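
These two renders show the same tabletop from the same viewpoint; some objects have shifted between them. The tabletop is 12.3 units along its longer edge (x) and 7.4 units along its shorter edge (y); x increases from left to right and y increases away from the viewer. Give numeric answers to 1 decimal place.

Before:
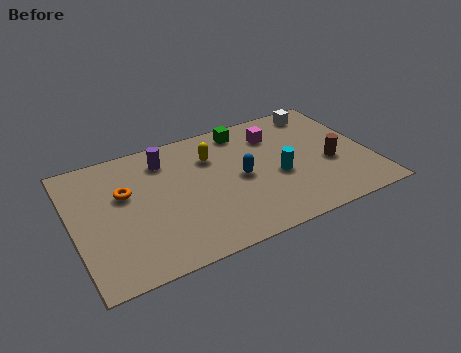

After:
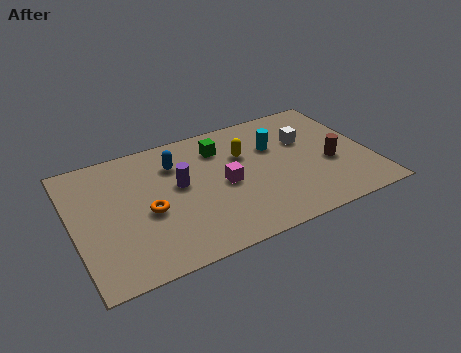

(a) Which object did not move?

the brown cylinder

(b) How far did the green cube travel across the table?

1.3

The green cube moved from about (7.4, 6.4) to (6.3, 5.7), a distance of √(1.1² + 0.7²) ≈ 1.3.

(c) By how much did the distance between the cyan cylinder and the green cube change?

-1.1

They were about 3.4 units apart before and 2.3 after — 1.1 units closer together.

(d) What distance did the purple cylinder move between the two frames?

1.7

The purple cylinder was near (4.0, 5.9) before and (4.4, 4.2) after, so it travelled √(0.4² + 1.7²) ≈ 1.7 units.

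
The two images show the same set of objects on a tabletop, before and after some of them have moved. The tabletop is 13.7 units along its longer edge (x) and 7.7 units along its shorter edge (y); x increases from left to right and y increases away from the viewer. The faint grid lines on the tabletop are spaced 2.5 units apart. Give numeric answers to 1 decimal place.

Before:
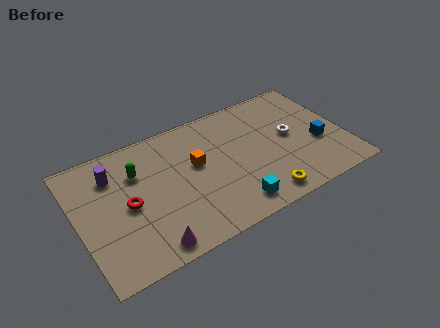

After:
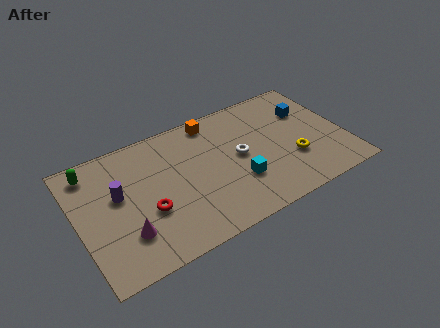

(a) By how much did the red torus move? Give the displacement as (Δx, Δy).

(0.9, -0.8)

The red torus started near (2.5, 3.7) and ended near (3.4, 2.9).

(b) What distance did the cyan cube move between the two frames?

1.4

The cyan cube moved from about (7.5, 1.2) to (8.0, 2.5), a distance of √(0.5² + 1.3²) ≈ 1.4.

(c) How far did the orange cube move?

2.6

From (6.1, 4.5) to (7.3, 6.8), the orange cube covered √(1.2² + 2.3²) ≈ 2.6 units.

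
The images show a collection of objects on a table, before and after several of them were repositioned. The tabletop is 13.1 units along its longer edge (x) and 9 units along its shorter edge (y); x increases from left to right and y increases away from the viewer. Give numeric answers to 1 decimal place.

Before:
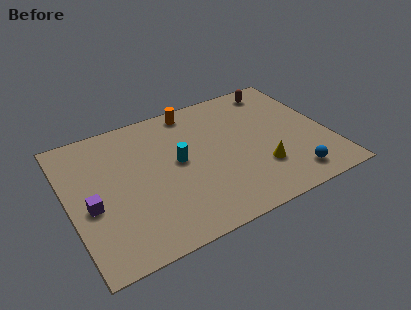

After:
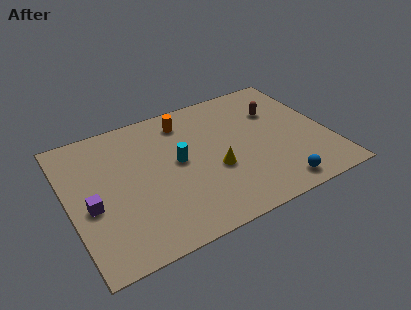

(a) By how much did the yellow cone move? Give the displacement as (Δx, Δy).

(-2.2, 0.9)

From the two frames, the yellow cone sits at roughly (9.4, 2.6) before and (7.2, 3.5) after.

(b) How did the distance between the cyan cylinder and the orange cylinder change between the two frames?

-0.7

They were about 3.4 units apart before and 2.7 after — 0.7 units closer together.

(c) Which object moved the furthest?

the yellow cone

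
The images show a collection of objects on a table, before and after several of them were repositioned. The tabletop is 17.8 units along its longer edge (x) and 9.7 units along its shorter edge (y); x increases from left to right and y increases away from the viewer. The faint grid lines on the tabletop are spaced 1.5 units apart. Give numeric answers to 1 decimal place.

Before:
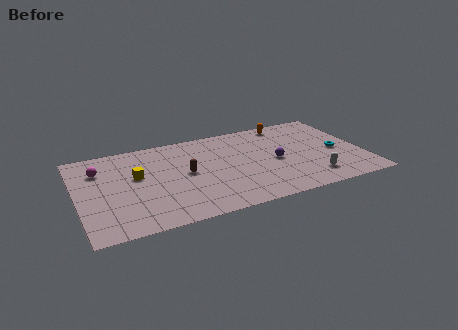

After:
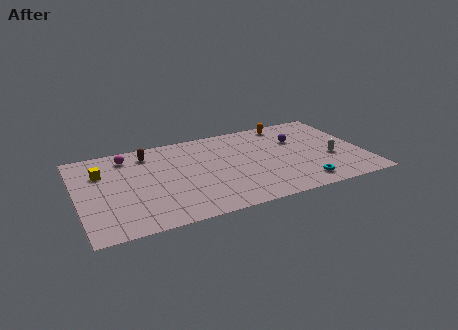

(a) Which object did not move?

the orange capsule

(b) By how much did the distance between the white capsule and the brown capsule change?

+3.7

The distance was about 8.2 in the first image and 11.9 in the second, so they moved 3.7 units further apart.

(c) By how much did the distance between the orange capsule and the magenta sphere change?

-1.9

Before: roughly 12.1 units apart; after: 10.2. That's 1.9 units closer together.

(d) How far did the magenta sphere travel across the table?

2.1

The magenta sphere was near (1.5, 7.1) before and (3.3, 8.1) after, so it travelled √(1.8² + 1.0²) ≈ 2.1 units.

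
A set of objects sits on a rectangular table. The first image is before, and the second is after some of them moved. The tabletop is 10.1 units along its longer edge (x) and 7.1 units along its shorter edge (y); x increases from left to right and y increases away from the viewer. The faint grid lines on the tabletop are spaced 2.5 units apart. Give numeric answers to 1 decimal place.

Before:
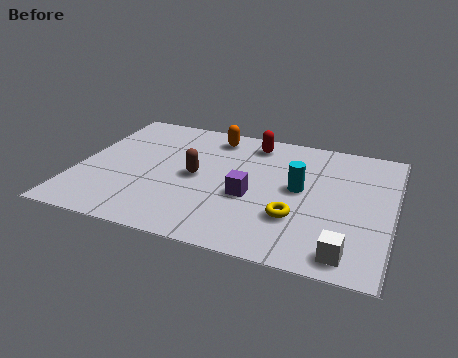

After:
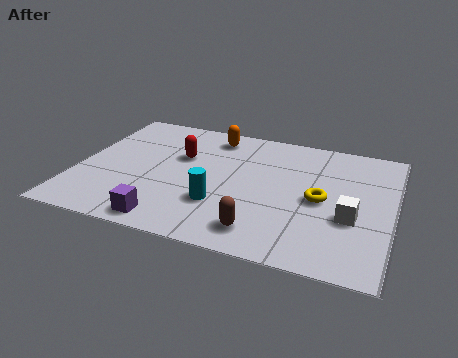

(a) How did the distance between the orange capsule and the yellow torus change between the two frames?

-0.3

They were about 4.8 units apart before and 4.5 after — 0.3 units closer together.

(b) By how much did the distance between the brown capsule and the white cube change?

-2.5

They were about 5.6 units apart before and 3.1 after — 2.5 units closer together.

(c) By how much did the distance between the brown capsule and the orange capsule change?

+2.7

Before: roughly 2.5 units apart; after: 5.2. That's 2.7 units further apart.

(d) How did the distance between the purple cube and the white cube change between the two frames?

+2.1

Before: roughly 3.8 units apart; after: 5.9. That's 2.1 units further apart.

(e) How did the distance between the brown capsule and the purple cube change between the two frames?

+1.0

The distance was about 1.9 in the first image and 2.9 in the second, so they moved 1.0 units further apart.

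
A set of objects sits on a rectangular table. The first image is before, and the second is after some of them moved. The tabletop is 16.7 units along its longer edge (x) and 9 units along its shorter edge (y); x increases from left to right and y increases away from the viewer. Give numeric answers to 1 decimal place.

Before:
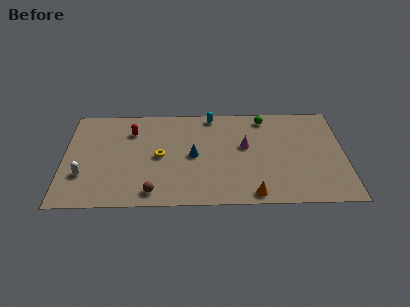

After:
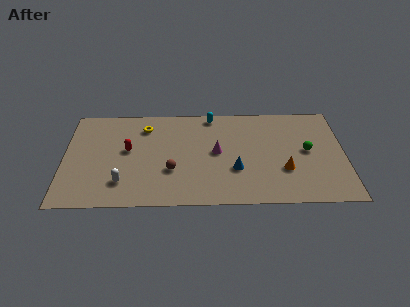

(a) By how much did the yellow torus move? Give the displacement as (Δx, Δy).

(-0.9, 2.7)

The yellow torus was at about (5.7, 4.4) and moved to about (4.8, 7.1).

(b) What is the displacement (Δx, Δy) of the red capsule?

(-0.2, -1.7)

The red capsule started near (4.0, 6.7) and ended near (3.8, 5.0).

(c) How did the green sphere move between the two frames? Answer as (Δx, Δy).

(2.5, -3.1)

The green sphere started near (12.0, 7.8) and ended near (14.5, 4.7).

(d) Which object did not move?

the cyan capsule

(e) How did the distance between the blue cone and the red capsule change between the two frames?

+2.3

Before: roughly 4.4 units apart; after: 6.7. That's 2.3 units further apart.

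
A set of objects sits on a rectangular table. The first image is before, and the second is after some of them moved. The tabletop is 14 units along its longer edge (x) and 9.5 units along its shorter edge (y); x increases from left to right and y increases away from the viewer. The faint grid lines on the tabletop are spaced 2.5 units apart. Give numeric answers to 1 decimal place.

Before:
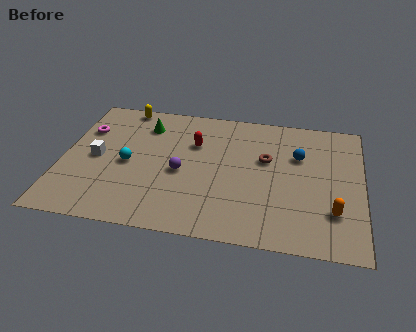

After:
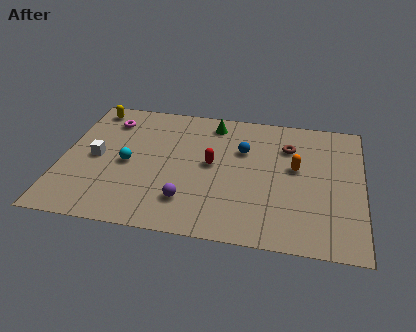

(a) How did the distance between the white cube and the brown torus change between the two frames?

+1.2

They were about 8.0 units apart before and 9.2 after — 1.2 units further apart.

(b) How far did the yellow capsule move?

1.6

The yellow capsule was near (2.6, 8.7) before and (1.1, 8.3) after, so it travelled √(1.5² + 0.4²) ≈ 1.6 units.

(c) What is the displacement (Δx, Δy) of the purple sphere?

(0.4, -2.0)

The purple sphere started near (5.6, 4.2) and ended near (6.0, 2.2).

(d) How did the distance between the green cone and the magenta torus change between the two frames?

+2.0

The distance was about 2.9 in the first image and 4.9 in the second, so they moved 2.0 units further apart.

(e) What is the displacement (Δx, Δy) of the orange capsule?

(-1.8, 2.8)

From the two frames, the orange capsule sits at roughly (12.7, 2.6) before and (10.9, 5.4) after.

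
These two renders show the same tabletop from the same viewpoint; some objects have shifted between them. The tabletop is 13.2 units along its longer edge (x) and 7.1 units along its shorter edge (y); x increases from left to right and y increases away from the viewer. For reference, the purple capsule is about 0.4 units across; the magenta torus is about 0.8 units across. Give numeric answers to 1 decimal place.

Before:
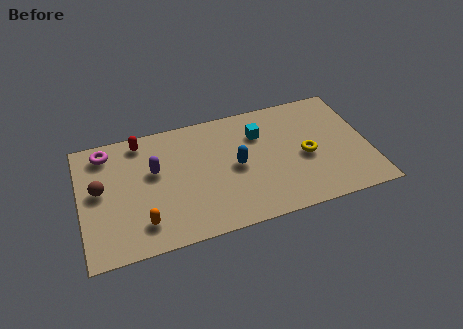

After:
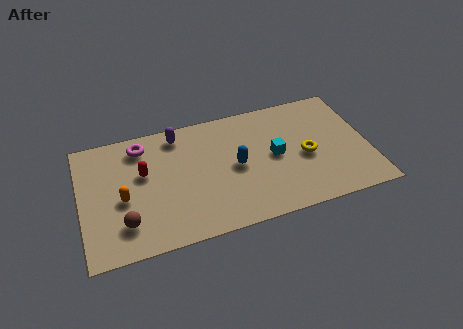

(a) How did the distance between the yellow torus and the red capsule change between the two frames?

-0.5

Before: roughly 8.0 units apart; after: 7.5. That's 0.5 units closer together.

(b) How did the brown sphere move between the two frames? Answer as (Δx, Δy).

(1.0, -2.2)

From the two frames, the brown sphere sits at roughly (0.9, 3.9) before and (1.9, 1.7) after.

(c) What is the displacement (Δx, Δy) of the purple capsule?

(1.2, 1.8)

The purple capsule was at about (3.4, 4.3) and moved to about (4.6, 6.1).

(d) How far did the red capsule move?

1.9

The red capsule moved from about (2.9, 6.2) to (2.9, 4.3), a distance of √(0.0² + 1.9²) ≈ 1.9.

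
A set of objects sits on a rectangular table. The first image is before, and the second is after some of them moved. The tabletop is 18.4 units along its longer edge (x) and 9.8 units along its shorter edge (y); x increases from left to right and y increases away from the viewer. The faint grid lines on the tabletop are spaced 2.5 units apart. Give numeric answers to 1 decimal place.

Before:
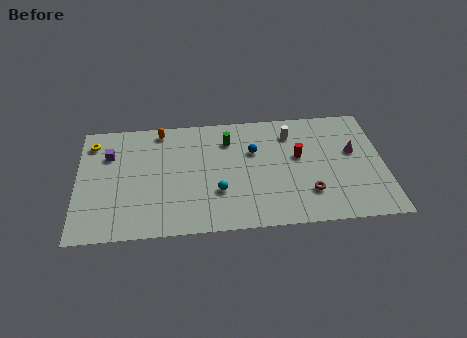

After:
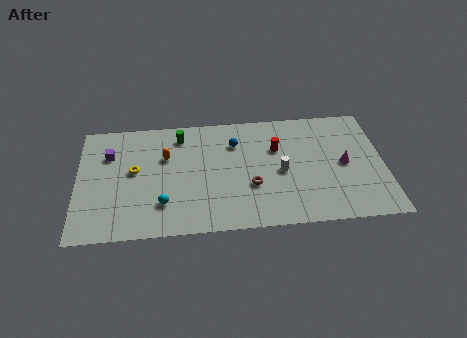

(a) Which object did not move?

the purple cube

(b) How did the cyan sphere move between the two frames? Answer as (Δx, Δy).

(-3.3, -0.7)

From the two frames, the cyan sphere sits at roughly (8.4, 3.2) before and (5.1, 2.5) after.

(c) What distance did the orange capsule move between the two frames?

2.3

From (5.0, 8.7) to (5.3, 6.4), the orange capsule covered √(0.3² + 2.3²) ≈ 2.3 units.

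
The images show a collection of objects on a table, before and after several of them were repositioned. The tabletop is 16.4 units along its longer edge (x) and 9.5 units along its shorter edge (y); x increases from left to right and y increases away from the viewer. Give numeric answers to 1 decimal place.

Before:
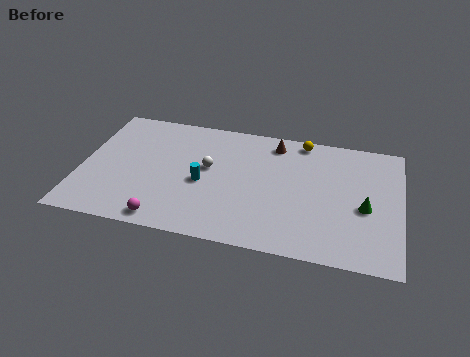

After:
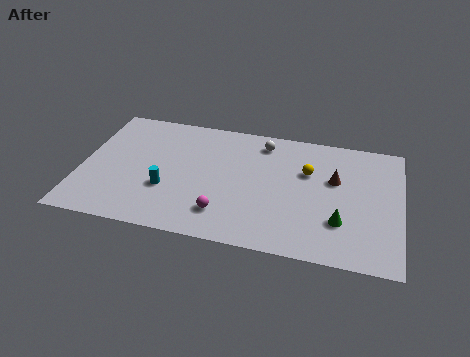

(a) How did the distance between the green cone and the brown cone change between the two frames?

-3.1

They were about 6.2 units apart before and 3.1 after — 3.1 units closer together.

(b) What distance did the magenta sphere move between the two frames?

3.1

From (4.6, 1.0) to (7.5, 2.1), the magenta sphere covered √(2.9² + 1.1²) ≈ 3.1 units.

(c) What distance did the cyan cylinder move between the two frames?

2.0

The cyan cylinder moved from about (6.3, 4.2) to (4.5, 3.3), a distance of √(1.8² + 0.9²) ≈ 2.0.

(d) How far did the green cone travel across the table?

1.8

The green cone moved from about (14.6, 4.1) to (13.4, 2.8), a distance of √(1.2² + 1.3²) ≈ 1.8.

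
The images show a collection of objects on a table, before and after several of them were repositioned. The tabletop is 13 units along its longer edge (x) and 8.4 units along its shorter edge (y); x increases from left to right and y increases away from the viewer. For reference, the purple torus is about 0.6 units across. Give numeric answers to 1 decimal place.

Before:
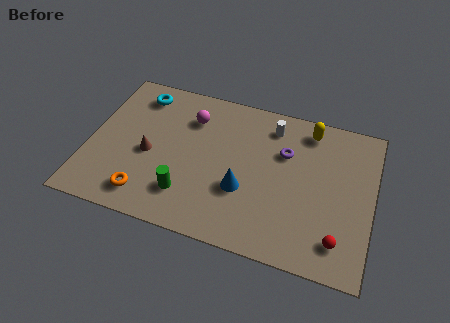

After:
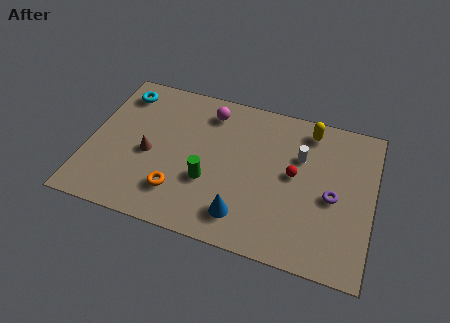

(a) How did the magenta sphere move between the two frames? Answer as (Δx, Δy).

(0.8, 0.6)

From the two frames, the magenta sphere sits at roughly (4.5, 6.3) before and (5.3, 6.9) after.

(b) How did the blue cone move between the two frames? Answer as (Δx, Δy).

(0.1, -1.4)

The blue cone was at about (7.2, 3.0) and moved to about (7.3, 1.6).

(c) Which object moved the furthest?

the red sphere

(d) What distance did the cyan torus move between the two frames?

0.8

The cyan torus was near (2.0, 7.0) before and (1.2, 6.9) after, so it travelled √(0.8² + 0.1²) ≈ 0.8 units.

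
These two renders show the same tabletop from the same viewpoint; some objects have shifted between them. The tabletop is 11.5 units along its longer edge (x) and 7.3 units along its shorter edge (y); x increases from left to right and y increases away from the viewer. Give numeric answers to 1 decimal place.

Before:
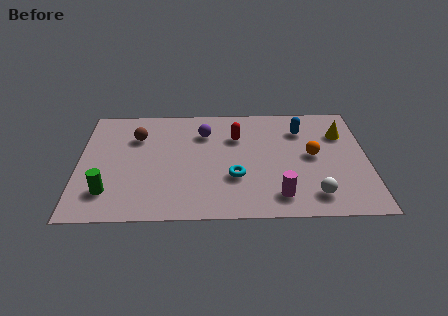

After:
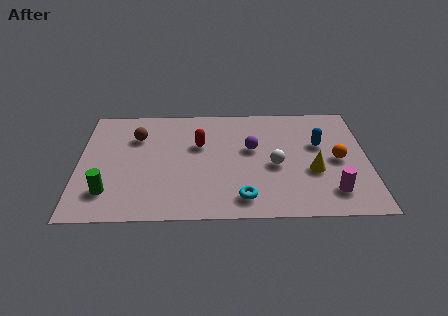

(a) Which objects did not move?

the brown sphere and the green cylinder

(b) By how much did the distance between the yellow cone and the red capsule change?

+0.6

They were about 4.2 units apart before and 4.8 after — 0.6 units further apart.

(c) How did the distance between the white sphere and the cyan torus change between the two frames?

-0.9

They were about 3.3 units apart before and 2.4 after — 0.9 units closer together.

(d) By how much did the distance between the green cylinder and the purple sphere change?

+1.0

The distance was about 5.3 in the first image and 6.3 in the second, so they moved 1.0 units further apart.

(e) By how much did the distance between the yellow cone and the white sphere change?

-2.5

Before: roughly 4.1 units apart; after: 1.6. That's 2.5 units closer together.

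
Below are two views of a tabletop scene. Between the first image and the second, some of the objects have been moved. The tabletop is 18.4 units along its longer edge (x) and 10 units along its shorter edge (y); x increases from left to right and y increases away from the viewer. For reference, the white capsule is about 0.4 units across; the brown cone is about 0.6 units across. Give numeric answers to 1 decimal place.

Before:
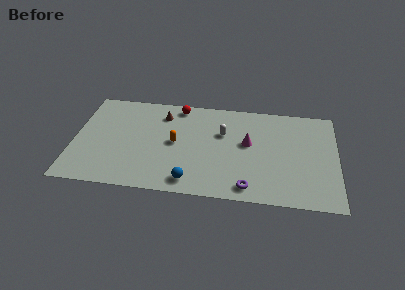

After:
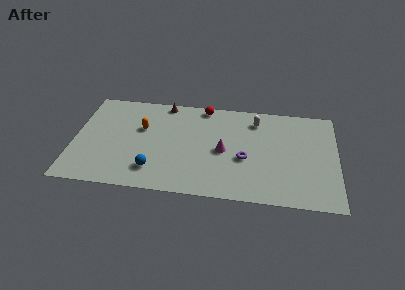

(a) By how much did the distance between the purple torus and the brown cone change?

-1.4

They were about 9.1 units apart before and 7.7 after — 1.4 units closer together.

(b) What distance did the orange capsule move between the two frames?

2.7

The orange capsule moved from about (7.1, 5.1) to (4.7, 6.3), a distance of √(2.4² + 1.2²) ≈ 2.7.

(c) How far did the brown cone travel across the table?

1.2

The brown cone moved from about (6.1, 7.9) to (6.2, 9.1), a distance of √(0.1² + 1.2²) ≈ 1.2.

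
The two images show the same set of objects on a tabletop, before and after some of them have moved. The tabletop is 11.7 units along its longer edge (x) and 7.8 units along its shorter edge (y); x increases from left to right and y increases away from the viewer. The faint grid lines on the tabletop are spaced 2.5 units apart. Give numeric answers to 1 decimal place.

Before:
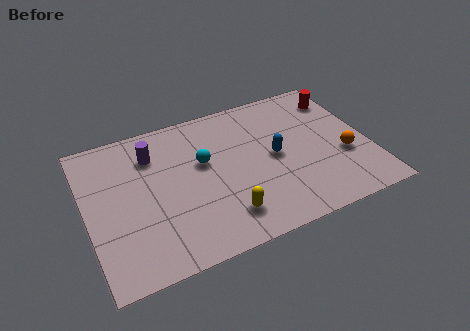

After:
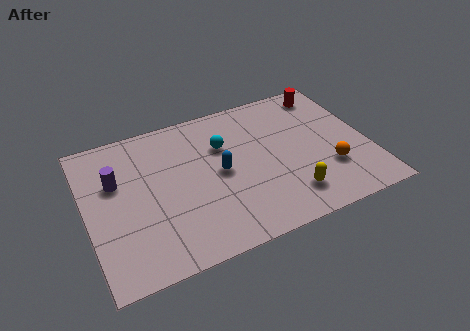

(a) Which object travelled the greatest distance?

the yellow capsule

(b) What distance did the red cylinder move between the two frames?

0.7

From (10.9, 6.2) to (10.4, 6.7), the red cylinder covered √(0.5² + 0.5²) ≈ 0.7 units.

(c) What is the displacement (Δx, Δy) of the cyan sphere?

(0.9, 0.6)

The cyan sphere started near (4.9, 4.7) and ended near (5.8, 5.3).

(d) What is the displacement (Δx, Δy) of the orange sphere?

(-0.7, -0.5)

From the two frames, the orange sphere sits at roughly (10.6, 2.9) before and (9.9, 2.4) after.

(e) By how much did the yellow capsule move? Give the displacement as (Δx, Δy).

(2.7, 0.0)

From the two frames, the yellow capsule sits at roughly (5.4, 1.6) before and (8.1, 1.6) after.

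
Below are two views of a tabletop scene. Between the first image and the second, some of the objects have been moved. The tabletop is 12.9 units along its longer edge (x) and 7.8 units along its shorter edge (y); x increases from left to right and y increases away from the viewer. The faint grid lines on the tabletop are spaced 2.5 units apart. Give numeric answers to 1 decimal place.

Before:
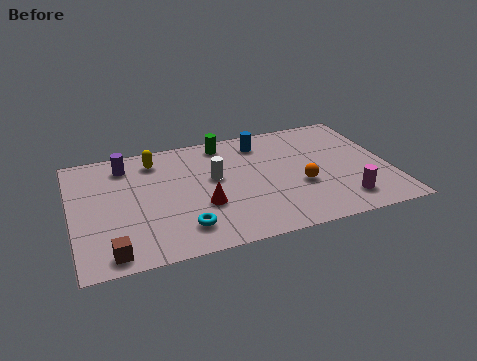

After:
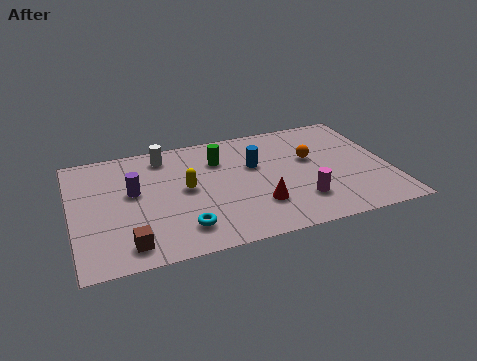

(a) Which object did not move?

the cyan torus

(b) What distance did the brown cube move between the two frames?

0.8

From (1.4, 0.9) to (2.1, 1.2), the brown cube covered √(0.7² + 0.3²) ≈ 0.8 units.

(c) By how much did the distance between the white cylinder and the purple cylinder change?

-1.5

The distance was about 4.0 in the first image and 2.5 in the second, so they moved 1.5 units closer together.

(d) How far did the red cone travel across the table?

2.3

The red cone was near (5.2, 2.8) before and (7.4, 2.2) after, so it travelled √(2.2² + 0.6²) ≈ 2.3 units.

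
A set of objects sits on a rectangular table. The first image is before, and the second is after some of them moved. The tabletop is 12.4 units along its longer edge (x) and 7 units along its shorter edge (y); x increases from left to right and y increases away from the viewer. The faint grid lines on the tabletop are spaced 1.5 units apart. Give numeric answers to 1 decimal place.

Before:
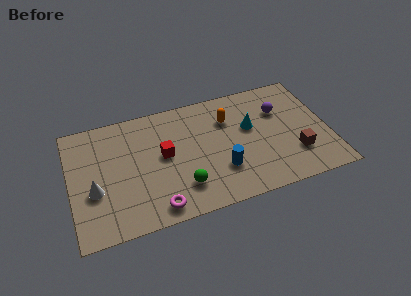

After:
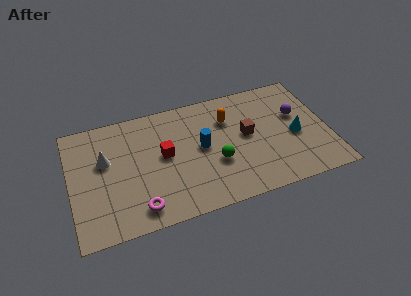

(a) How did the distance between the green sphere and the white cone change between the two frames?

+1.3

Before: roughly 4.2 units apart; after: 5.5. That's 1.3 units further apart.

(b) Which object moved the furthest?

the brown cube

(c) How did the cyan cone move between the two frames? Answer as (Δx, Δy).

(2.1, -1.1)

From the two frames, the cyan cone sits at roughly (8.7, 4.2) before and (10.8, 3.1) after.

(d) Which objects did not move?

the red cube and the orange capsule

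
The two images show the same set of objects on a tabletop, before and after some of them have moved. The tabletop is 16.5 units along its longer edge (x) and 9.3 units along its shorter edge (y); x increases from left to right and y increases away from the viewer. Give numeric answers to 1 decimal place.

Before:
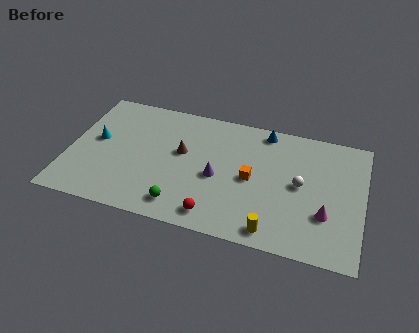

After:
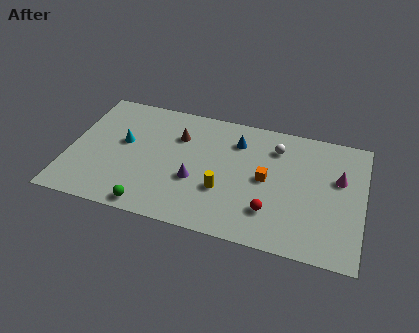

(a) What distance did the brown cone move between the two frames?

1.2

The brown cone moved from about (6.3, 5.4) to (6.0, 6.6), a distance of √(0.3² + 1.2²) ≈ 1.2.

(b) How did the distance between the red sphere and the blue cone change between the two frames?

-2.2

They were about 7.4 units apart before and 5.2 after — 2.2 units closer together.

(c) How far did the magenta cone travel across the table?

2.9

From (14.5, 3.0) to (15.1, 5.8), the magenta cone covered √(0.6² + 2.8²) ≈ 2.9 units.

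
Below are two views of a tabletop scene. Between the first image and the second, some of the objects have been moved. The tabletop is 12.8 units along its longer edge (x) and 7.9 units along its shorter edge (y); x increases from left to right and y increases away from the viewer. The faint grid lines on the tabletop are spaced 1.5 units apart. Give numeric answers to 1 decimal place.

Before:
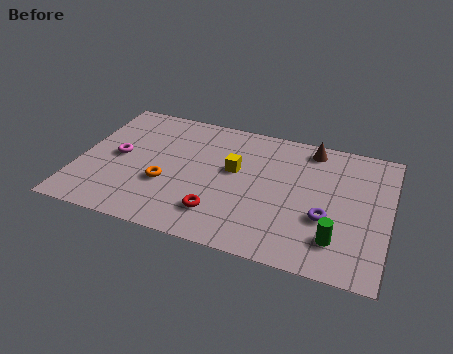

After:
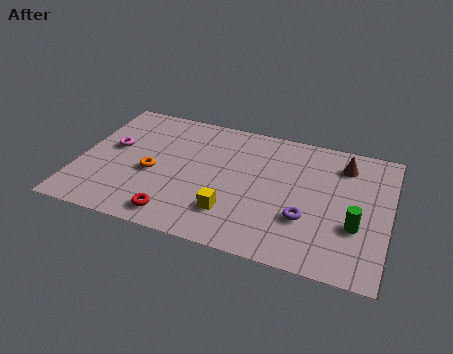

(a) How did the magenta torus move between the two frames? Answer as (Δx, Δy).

(-0.3, 0.5)

The magenta torus was at about (1.6, 4.0) and moved to about (1.3, 4.5).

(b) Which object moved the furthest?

the yellow cube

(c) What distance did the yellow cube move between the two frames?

2.6

The yellow cube was near (6.4, 4.6) before and (6.5, 2.0) after, so it travelled √(0.1² + 2.6²) ≈ 2.6 units.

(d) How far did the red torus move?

1.8

The red torus moved from about (6.0, 1.8) to (4.3, 1.1), a distance of √(1.7² + 0.7²) ≈ 1.8.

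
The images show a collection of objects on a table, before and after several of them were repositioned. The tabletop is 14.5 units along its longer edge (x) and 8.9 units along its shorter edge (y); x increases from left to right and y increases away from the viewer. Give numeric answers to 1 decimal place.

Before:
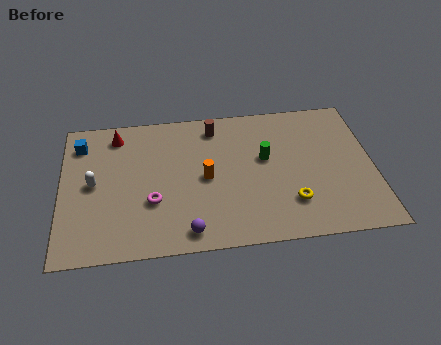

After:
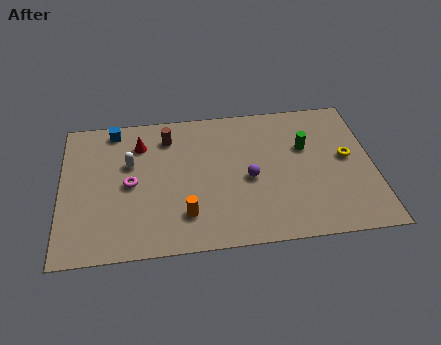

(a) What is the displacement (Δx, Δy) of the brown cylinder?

(-2.2, -0.4)

The brown cylinder started near (7.2, 7.5) and ended near (5.0, 7.1).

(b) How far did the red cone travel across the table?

1.3

From (2.6, 7.5) to (3.7, 6.8), the red cone covered √(1.1² + 0.7²) ≈ 1.3 units.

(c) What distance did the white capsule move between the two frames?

2.0

The white capsule was near (1.5, 4.5) before and (3.2, 5.6) after, so it travelled √(1.7² + 1.1²) ≈ 2.0 units.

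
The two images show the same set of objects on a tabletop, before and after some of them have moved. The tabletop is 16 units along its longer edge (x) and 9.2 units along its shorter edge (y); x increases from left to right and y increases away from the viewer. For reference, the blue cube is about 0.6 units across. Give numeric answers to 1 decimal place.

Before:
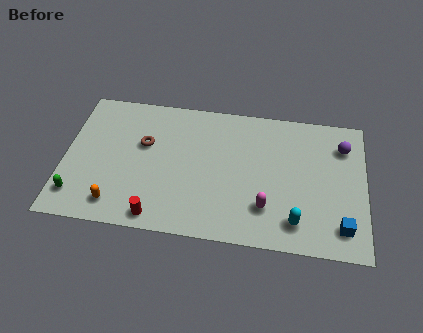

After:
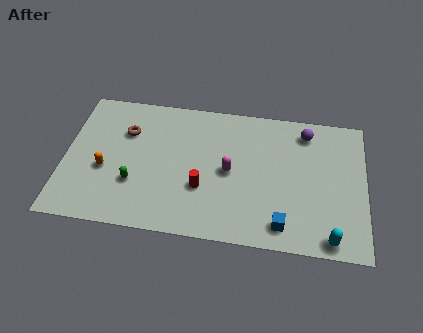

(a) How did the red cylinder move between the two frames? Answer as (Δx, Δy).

(2.3, 2.2)

The red cylinder was at about (5.1, 1.0) and moved to about (7.4, 3.2).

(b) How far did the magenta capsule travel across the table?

2.9

The magenta capsule was near (10.8, 2.4) before and (8.8, 4.5) after, so it travelled √(2.0² + 2.1²) ≈ 2.9 units.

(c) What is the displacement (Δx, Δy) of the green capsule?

(3.0, 1.2)

The green capsule started near (0.8, 1.8) and ended near (3.8, 3.0).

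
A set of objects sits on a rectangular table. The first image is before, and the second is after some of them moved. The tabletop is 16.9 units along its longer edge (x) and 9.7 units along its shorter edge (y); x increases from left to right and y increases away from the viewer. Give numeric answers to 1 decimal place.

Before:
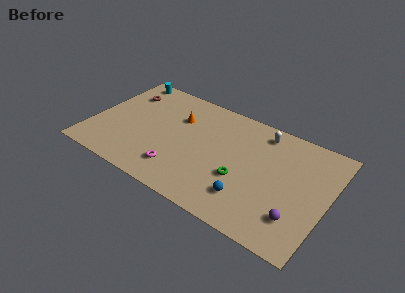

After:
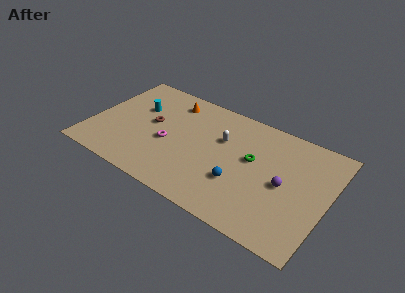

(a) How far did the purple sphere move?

2.5

The purple sphere was near (15.1, 2.4) before and (13.9, 4.6) after, so it travelled √(1.2² + 2.2²) ≈ 2.5 units.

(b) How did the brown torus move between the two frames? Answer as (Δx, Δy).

(2.4, -2.0)

From the two frames, the brown torus sits at roughly (1.8, 7.3) before and (4.2, 5.3) after.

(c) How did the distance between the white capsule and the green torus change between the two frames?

-2.4

Before: roughly 4.8 units apart; after: 2.4. That's 2.4 units closer together.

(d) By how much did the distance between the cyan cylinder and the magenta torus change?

-5.0

They were about 8.4 units apart before and 3.4 after — 5.0 units closer together.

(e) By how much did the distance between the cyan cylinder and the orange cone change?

-2.0

They were about 4.8 units apart before and 2.8 after — 2.0 units closer together.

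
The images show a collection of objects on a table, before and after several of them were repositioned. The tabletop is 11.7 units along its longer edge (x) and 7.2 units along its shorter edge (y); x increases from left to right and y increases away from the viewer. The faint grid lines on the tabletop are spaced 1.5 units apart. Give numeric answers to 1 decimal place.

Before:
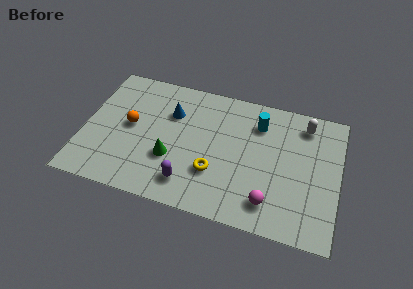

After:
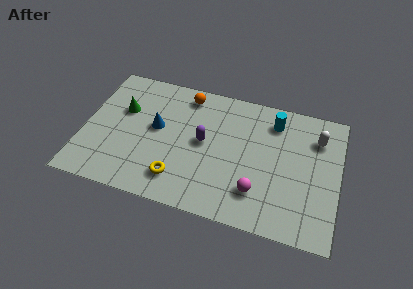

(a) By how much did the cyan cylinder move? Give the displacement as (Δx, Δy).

(0.7, 0.3)

The cyan cylinder started near (7.9, 5.5) and ended near (8.6, 5.8).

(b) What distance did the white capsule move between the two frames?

0.8

The white capsule moved from about (10.0, 6.0) to (10.6, 5.4), a distance of √(0.6² + 0.6²) ≈ 0.8.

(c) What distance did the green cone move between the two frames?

3.2

The green cone moved from about (4.1, 2.5) to (1.7, 4.6), a distance of √(2.4² + 2.1²) ≈ 3.2.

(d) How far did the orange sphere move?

3.4

The orange sphere was near (2.1, 3.8) before and (4.5, 6.2) after, so it travelled √(2.4² + 2.4²) ≈ 3.4 units.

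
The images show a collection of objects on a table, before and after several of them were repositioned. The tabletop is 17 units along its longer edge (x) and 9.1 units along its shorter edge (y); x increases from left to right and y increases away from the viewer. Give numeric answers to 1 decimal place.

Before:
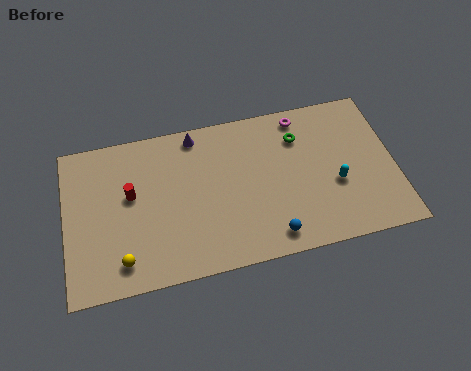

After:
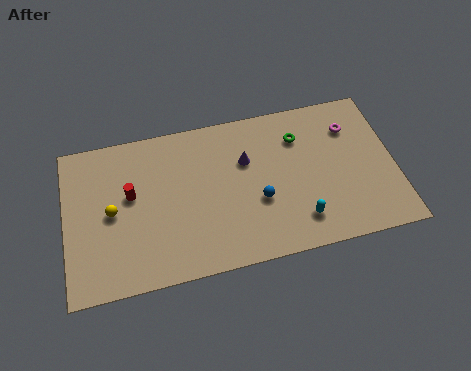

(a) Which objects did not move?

the green torus and the red cylinder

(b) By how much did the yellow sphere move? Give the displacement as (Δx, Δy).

(-0.4, 2.9)

The yellow sphere started near (2.8, 1.6) and ended near (2.4, 4.5).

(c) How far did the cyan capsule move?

2.6

The cyan capsule was near (13.9, 3.6) before and (11.9, 1.9) after, so it travelled √(2.0² + 1.7²) ≈ 2.6 units.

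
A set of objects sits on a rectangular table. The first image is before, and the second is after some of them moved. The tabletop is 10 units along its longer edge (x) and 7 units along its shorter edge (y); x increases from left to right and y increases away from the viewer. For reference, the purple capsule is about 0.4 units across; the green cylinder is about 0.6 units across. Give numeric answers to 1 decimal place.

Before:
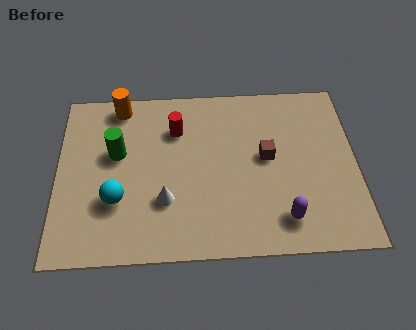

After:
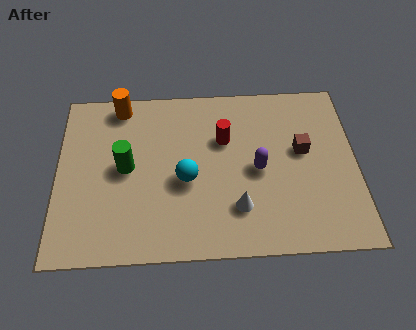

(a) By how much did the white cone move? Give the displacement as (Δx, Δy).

(2.4, -0.4)

The white cone was at about (3.6, 2.2) and moved to about (6.0, 1.8).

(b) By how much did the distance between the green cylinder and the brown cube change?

+0.9

Before: roughly 5.0 units apart; after: 5.9. That's 0.9 units further apart.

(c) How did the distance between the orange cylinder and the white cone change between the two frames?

+1.6

They were about 4.3 units apart before and 5.9 after — 1.6 units further apart.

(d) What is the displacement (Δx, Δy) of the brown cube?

(1.2, 0.2)

The brown cube started near (7.0, 3.8) and ended near (8.2, 4.0).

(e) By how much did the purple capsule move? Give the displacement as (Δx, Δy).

(-0.8, 2.0)

From the two frames, the purple capsule sits at roughly (7.5, 1.3) before and (6.7, 3.3) after.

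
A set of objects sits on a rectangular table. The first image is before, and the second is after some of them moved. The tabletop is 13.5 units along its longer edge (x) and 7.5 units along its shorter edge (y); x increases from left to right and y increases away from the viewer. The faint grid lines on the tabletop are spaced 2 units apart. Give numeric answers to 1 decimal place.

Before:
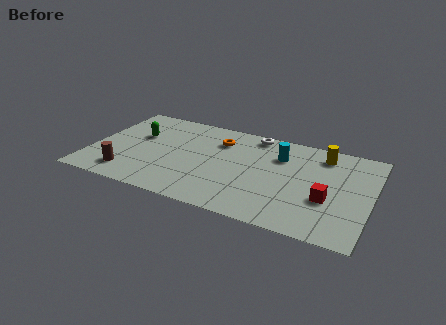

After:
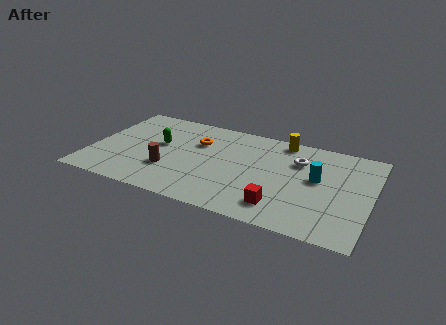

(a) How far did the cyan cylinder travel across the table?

2.2

The cyan cylinder moved from about (9.0, 5.4) to (10.9, 4.2), a distance of √(1.9² + 1.2²) ≈ 2.2.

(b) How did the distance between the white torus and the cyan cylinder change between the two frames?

-0.4

They were about 1.9 units apart before and 1.5 after — 0.4 units closer together.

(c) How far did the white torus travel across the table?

2.7

From (7.6, 6.7) to (9.9, 5.3), the white torus covered √(2.3² + 1.4²) ≈ 2.7 units.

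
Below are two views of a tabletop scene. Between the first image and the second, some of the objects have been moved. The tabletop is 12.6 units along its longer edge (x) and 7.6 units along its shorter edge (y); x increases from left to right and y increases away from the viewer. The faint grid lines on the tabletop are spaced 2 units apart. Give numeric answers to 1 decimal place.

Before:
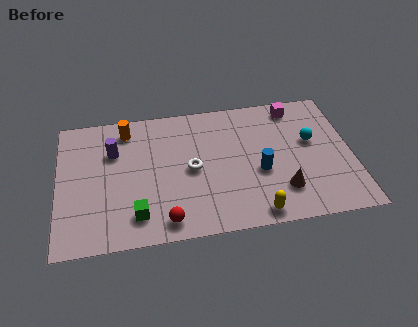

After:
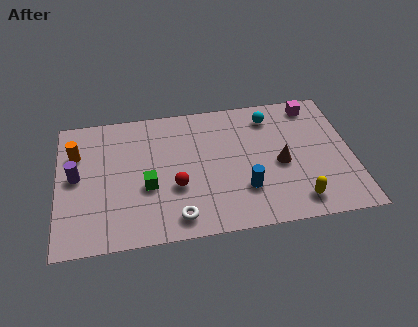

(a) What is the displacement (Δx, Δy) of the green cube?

(0.5, 1.5)

The green cube started near (3.3, 1.5) and ended near (3.8, 3.0).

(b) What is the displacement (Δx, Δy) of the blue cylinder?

(-0.7, -0.9)

From the two frames, the blue cylinder sits at roughly (8.6, 3.1) before and (7.9, 2.2) after.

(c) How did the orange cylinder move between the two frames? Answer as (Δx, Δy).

(-2.2, -1.1)

The orange cylinder started near (3.0, 6.4) and ended near (0.8, 5.3).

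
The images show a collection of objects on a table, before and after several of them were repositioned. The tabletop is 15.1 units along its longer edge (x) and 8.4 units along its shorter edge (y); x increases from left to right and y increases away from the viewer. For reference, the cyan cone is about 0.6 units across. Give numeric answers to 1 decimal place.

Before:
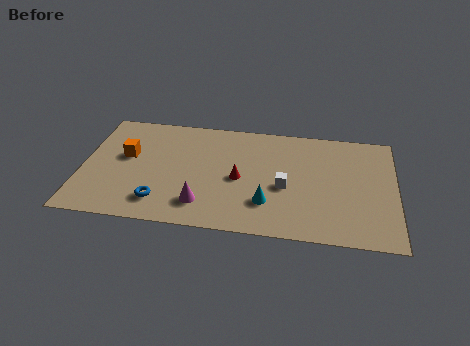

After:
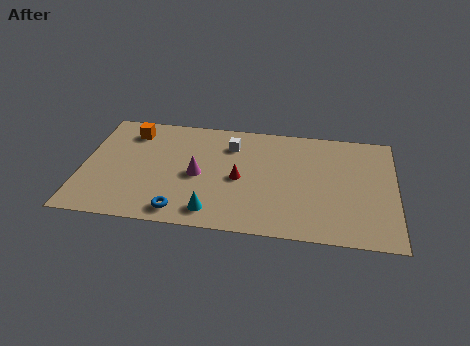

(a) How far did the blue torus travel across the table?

1.2

From (3.9, 1.7) to (4.9, 1.1), the blue torus covered √(1.0² + 0.6²) ≈ 1.2 units.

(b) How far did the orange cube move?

1.9

From (2.1, 4.9) to (2.2, 6.8), the orange cube covered √(0.1² + 1.9²) ≈ 1.9 units.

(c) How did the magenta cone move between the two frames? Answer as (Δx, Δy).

(-0.3, 2.1)

From the two frames, the magenta cone sits at roughly (5.9, 1.8) before and (5.6, 3.9) after.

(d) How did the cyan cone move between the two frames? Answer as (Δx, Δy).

(-2.6, -1.0)

The cyan cone started near (9.0, 2.3) and ended near (6.4, 1.3).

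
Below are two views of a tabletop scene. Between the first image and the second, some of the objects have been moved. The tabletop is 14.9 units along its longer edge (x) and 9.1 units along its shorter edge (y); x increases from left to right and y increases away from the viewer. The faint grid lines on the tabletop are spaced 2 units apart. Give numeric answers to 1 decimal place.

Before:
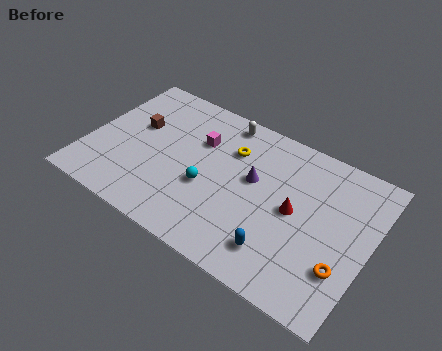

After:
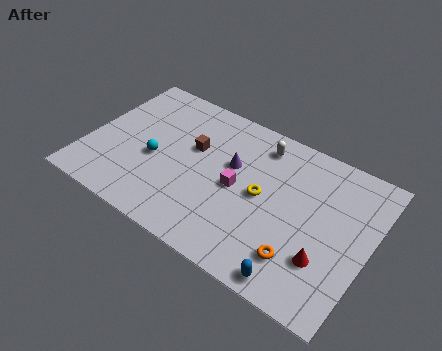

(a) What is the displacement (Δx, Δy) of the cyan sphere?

(-2.9, 0.3)

The cyan sphere started near (6.5, 3.6) and ended near (3.6, 3.9).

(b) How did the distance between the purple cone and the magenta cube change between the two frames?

-1.9

Before: roughly 3.2 units apart; after: 1.3. That's 1.9 units closer together.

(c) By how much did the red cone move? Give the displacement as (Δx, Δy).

(1.9, -1.9)

From the two frames, the red cone sits at roughly (11.0, 4.6) before and (12.9, 2.7) after.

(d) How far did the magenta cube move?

3.0

From (5.6, 6.2) to (8.0, 4.4), the magenta cube covered √(2.4² + 1.8²) ≈ 3.0 units.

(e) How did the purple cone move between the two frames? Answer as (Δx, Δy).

(-1.2, 0.3)

From the two frames, the purple cone sits at roughly (8.7, 5.3) before and (7.5, 5.6) after.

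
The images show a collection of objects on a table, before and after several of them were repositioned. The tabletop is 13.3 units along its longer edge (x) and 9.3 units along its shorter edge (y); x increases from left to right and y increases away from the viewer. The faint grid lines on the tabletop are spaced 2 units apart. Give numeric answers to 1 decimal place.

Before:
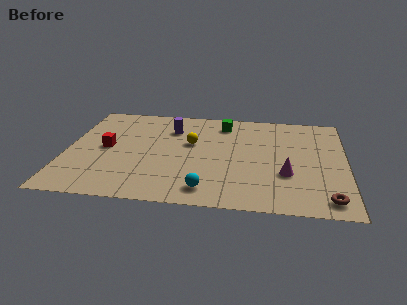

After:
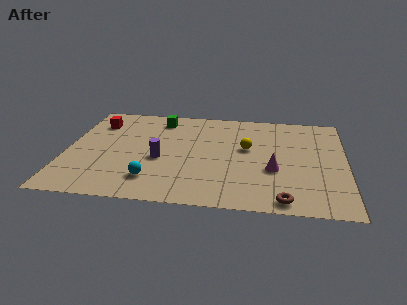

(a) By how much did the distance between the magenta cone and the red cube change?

+0.6

The distance was about 8.7 in the first image and 9.3 in the second, so they moved 0.6 units further apart.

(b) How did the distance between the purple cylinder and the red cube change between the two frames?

+0.8

They were about 3.7 units apart before and 4.5 after — 0.8 units further apart.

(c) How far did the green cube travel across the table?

3.1

The green cube was near (7.4, 7.7) before and (4.3, 7.8) after, so it travelled √(3.1² + 0.1²) ≈ 3.1 units.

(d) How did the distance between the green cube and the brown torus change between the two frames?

+1.0

Before: roughly 8.2 units apart; after: 9.2. That's 1.0 units further apart.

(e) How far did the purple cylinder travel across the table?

3.0

From (4.9, 6.9) to (4.5, 3.9), the purple cylinder covered √(0.4² + 3.0²) ≈ 3.0 units.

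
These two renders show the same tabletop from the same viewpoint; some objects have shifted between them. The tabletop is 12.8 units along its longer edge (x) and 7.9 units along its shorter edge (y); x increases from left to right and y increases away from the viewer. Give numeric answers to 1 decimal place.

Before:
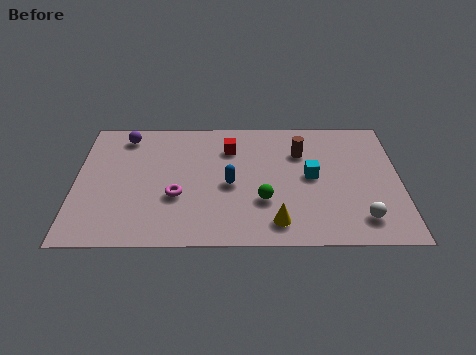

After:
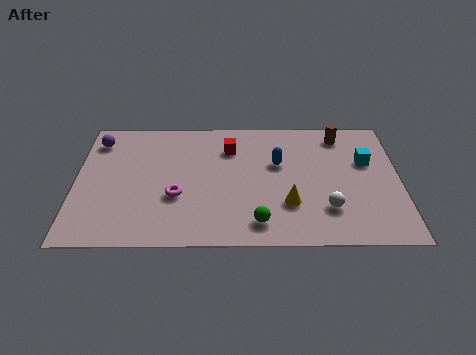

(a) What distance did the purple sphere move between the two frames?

1.1

The purple sphere moved from about (1.9, 6.7) to (0.8, 6.4), a distance of √(1.1² + 0.3²) ≈ 1.1.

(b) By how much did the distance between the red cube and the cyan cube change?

+1.8

Before: roughly 3.7 units apart; after: 5.5. That's 1.8 units further apart.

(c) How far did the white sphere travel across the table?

1.4

From (11.2, 1.5) to (9.9, 2.1), the white sphere covered √(1.3² + 0.6²) ≈ 1.4 units.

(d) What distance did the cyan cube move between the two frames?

2.4

The cyan cube moved from about (9.3, 4.1) to (11.5, 5.0), a distance of √(2.2² + 0.9²) ≈ 2.4.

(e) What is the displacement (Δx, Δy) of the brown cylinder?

(1.6, 1.1)

From the two frames, the brown cylinder sits at roughly (8.9, 5.6) before and (10.5, 6.7) after.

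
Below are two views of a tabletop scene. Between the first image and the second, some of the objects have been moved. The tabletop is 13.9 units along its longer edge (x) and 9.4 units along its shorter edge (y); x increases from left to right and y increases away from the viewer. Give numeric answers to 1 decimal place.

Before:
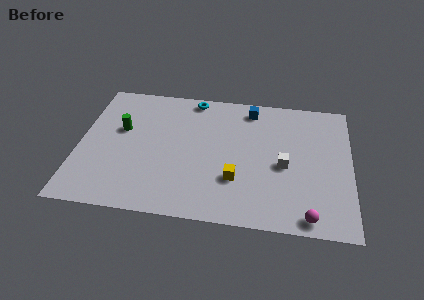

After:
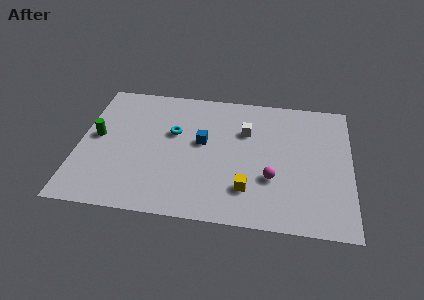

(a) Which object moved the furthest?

the blue cube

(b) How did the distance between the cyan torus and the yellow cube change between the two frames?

-0.9

Before: roughly 6.1 units apart; after: 5.2. That's 0.9 units closer together.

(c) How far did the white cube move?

3.0

The white cube moved from about (10.5, 4.2) to (8.5, 6.4), a distance of √(2.0² + 2.2²) ≈ 3.0.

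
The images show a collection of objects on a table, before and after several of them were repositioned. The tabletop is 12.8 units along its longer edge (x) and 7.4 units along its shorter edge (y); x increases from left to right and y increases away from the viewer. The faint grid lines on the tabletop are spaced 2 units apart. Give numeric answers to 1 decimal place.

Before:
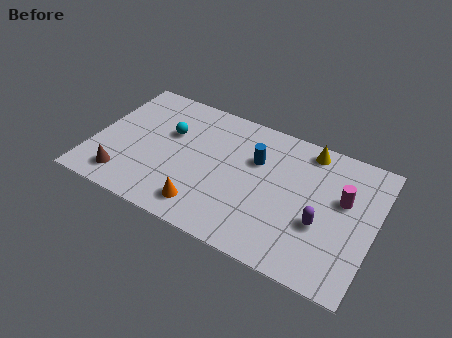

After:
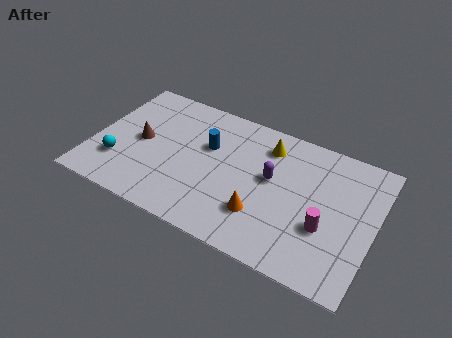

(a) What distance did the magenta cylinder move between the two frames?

1.9

The magenta cylinder moved from about (11.3, 4.5) to (10.7, 2.7), a distance of √(0.6² + 1.8²) ≈ 1.9.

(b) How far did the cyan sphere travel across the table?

3.3

The cyan sphere was near (3.3, 4.7) before and (1.3, 2.1) after, so it travelled √(2.0² + 2.6²) ≈ 3.3 units.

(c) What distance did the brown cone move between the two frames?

2.4

The brown cone was near (1.7, 1.3) before and (2.1, 3.7) after, so it travelled √(0.4² + 2.4²) ≈ 2.4 units.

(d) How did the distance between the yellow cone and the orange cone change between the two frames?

-2.8

They were about 6.6 units apart before and 3.8 after — 2.8 units closer together.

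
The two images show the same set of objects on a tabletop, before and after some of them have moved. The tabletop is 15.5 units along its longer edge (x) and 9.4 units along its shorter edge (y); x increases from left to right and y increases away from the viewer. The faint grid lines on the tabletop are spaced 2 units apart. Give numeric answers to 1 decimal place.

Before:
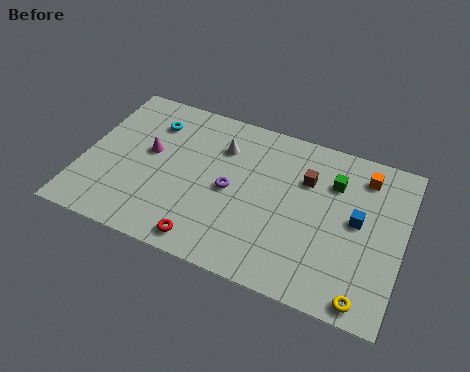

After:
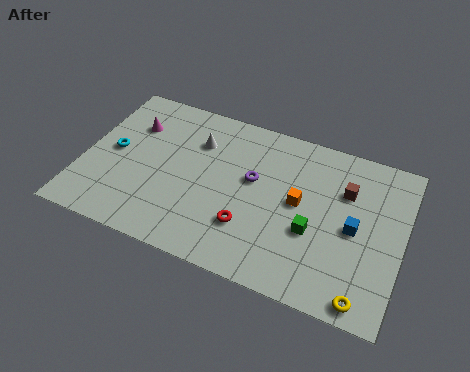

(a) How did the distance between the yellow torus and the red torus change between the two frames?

-1.6

They were about 7.6 units apart before and 6.0 after — 1.6 units closer together.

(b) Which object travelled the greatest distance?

the orange cube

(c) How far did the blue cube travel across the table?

0.5

The blue cube was near (13.3, 5.0) before and (13.2, 4.5) after, so it travelled √(0.1² + 0.5²) ≈ 0.5 units.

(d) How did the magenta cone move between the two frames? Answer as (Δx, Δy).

(-1.0, 1.4)

The magenta cone started near (3.1, 5.3) and ended near (2.1, 6.7).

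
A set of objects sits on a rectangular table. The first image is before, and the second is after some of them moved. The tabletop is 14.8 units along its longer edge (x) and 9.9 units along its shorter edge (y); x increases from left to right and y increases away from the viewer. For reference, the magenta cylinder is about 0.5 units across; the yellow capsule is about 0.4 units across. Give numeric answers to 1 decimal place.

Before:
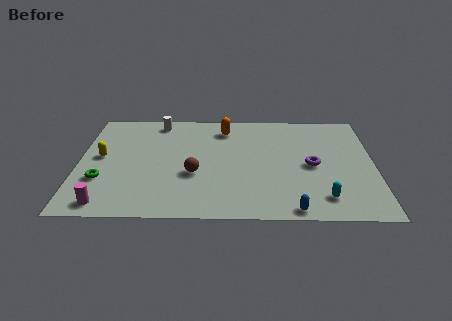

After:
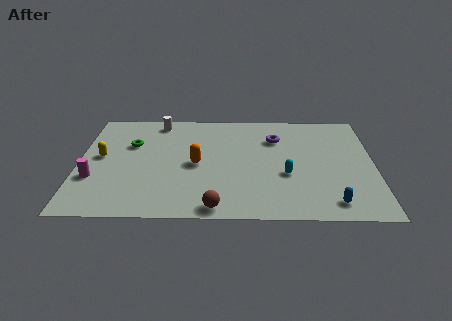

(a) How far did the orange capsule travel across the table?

3.7

The orange capsule moved from about (7.3, 8.1) to (5.9, 4.7), a distance of √(1.4² + 3.4²) ≈ 3.7.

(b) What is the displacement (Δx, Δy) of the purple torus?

(-1.8, 2.5)

The purple torus was at about (11.7, 4.7) and moved to about (9.9, 7.2).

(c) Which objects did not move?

the white cylinder and the yellow capsule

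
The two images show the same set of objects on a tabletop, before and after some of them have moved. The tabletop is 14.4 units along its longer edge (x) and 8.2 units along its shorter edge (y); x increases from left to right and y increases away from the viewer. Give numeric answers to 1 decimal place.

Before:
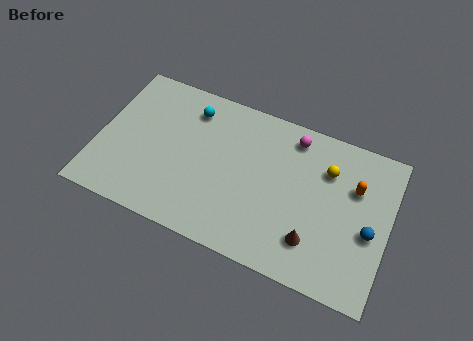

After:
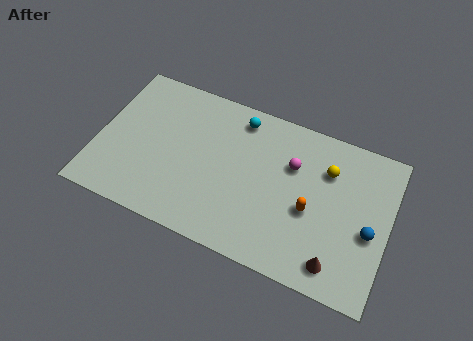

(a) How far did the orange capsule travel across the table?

2.8

The orange capsule moved from about (12.6, 5.5) to (10.6, 3.5), a distance of √(2.0² + 2.0²) ≈ 2.8.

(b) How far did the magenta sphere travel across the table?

1.5

The magenta sphere moved from about (9.4, 7.0) to (9.5, 5.5), a distance of √(0.1² + 1.5²) ≈ 1.5.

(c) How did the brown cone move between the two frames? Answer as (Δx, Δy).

(1.2, -0.7)

From the two frames, the brown cone sits at roughly (10.9, 2.0) before and (12.1, 1.3) after.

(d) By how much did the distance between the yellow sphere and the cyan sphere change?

-2.3

They were about 6.9 units apart before and 4.6 after — 2.3 units closer together.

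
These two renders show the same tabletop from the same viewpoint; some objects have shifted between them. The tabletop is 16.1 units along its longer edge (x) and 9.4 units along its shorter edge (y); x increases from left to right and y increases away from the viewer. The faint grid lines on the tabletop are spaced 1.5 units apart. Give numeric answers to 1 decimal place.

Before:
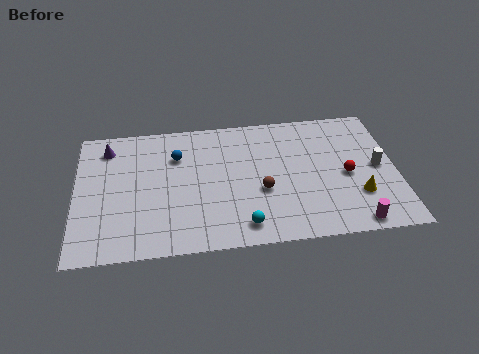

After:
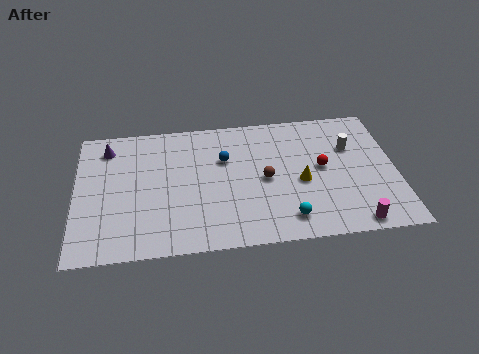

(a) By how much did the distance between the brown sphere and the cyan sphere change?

+0.6

They were about 2.5 units apart before and 3.1 after — 0.6 units further apart.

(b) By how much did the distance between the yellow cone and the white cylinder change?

+1.2

Before: roughly 2.2 units apart; after: 3.4. That's 1.2 units further apart.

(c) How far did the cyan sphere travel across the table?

2.2

The cyan sphere was near (8.3, 1.4) before and (10.5, 1.6) after, so it travelled √(2.2² + 0.2²) ≈ 2.2 units.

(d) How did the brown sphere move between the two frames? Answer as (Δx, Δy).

(0.2, 0.8)

The brown sphere started near (9.3, 3.7) and ended near (9.5, 4.5).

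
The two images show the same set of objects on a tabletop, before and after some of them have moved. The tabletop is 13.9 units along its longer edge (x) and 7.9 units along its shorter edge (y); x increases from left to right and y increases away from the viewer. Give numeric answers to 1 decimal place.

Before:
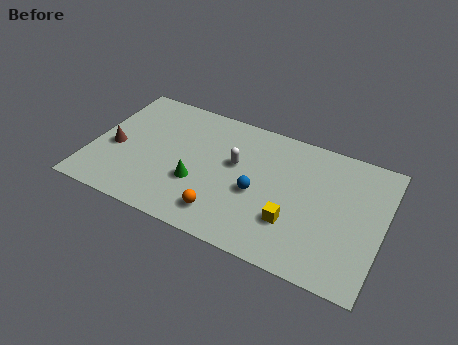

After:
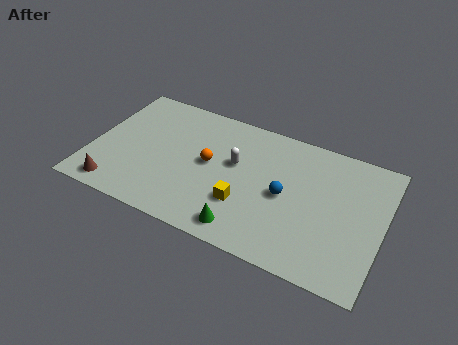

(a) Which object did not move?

the white capsule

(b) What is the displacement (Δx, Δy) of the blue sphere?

(1.3, 0.4)

From the two frames, the blue sphere sits at roughly (8.0, 3.4) before and (9.3, 3.8) after.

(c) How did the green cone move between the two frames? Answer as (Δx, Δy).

(2.5, -1.7)

The green cone was at about (5.2, 2.8) and moved to about (7.7, 1.1).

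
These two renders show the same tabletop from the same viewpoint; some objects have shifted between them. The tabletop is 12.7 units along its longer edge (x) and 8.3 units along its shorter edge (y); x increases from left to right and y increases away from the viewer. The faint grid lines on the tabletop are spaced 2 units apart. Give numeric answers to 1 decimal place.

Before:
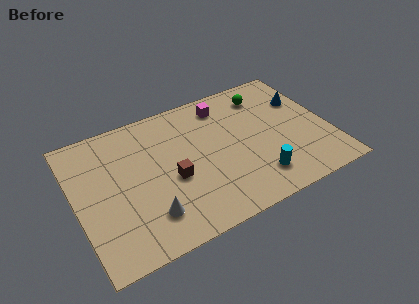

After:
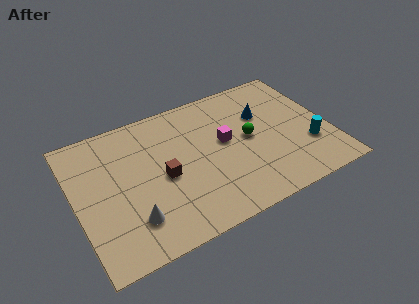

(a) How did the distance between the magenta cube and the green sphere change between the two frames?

-0.9

The distance was about 2.1 in the first image and 1.2 in the second, so they moved 0.9 units closer together.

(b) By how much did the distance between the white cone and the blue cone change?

-1.3

The distance was about 9.2 in the first image and 7.9 in the second, so they moved 1.3 units closer together.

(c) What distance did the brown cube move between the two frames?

0.5

The brown cube moved from about (4.7, 3.5) to (4.3, 3.8), a distance of √(0.4² + 0.3²) ≈ 0.5.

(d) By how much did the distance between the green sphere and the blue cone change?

-0.6

The distance was about 2.1 in the first image and 1.5 in the second, so they moved 0.6 units closer together.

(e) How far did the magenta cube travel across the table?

2.3

The magenta cube was near (7.8, 6.9) before and (7.5, 4.6) after, so it travelled √(0.3² + 2.3²) ≈ 2.3 units.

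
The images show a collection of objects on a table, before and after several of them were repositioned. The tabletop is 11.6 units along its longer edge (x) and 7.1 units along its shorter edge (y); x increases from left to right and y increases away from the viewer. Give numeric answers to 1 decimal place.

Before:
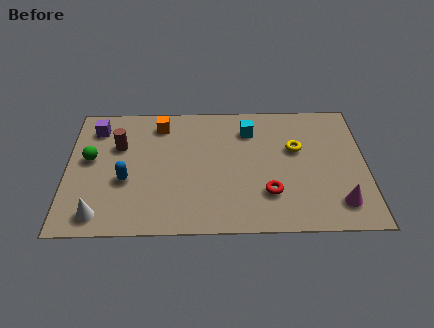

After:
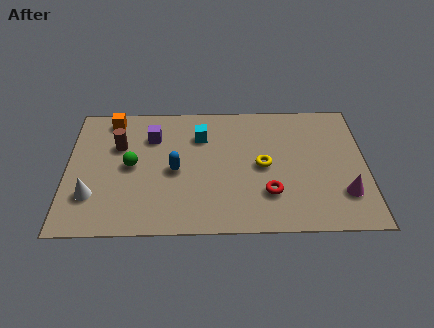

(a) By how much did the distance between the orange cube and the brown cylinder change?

-0.5

Before: roughly 2.0 units apart; after: 1.5. That's 0.5 units closer together.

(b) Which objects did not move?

the brown cylinder and the red torus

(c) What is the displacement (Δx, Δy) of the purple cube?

(2.2, -0.5)

From the two frames, the purple cube sits at roughly (1.1, 5.7) before and (3.3, 5.2) after.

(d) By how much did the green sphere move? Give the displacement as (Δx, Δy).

(1.6, -0.4)

The green sphere started near (0.9, 4.0) and ended near (2.5, 3.6).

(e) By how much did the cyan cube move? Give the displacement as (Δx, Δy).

(-1.9, -0.3)

The cyan cube started near (7.1, 5.5) and ended near (5.2, 5.2).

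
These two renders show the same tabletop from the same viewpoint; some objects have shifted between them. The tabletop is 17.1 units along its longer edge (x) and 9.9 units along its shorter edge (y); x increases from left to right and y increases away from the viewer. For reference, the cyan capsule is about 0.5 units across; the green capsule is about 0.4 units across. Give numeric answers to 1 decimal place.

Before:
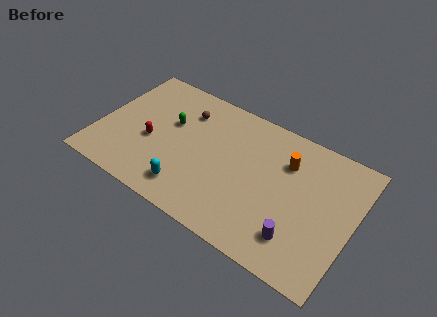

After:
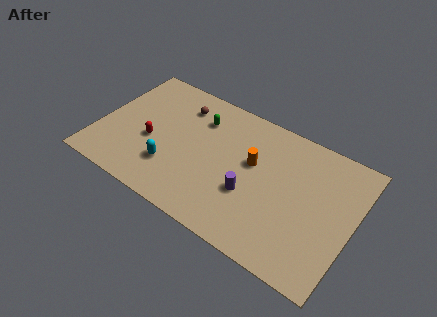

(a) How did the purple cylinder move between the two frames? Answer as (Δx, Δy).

(-3.4, 1.4)

The purple cylinder was at about (13.9, 2.2) and moved to about (10.5, 3.6).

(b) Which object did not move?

the red capsule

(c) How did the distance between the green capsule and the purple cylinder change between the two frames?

-4.5

The distance was about 10.1 in the first image and 5.6 in the second, so they moved 4.5 units closer together.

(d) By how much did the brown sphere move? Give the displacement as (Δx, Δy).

(-0.4, 0.3)

The brown sphere started near (5.4, 7.5) and ended near (5.0, 7.8).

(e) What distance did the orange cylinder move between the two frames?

2.4

The orange cylinder moved from about (12.4, 7.1) to (10.3, 5.9), a distance of √(2.1² + 1.2²) ≈ 2.4.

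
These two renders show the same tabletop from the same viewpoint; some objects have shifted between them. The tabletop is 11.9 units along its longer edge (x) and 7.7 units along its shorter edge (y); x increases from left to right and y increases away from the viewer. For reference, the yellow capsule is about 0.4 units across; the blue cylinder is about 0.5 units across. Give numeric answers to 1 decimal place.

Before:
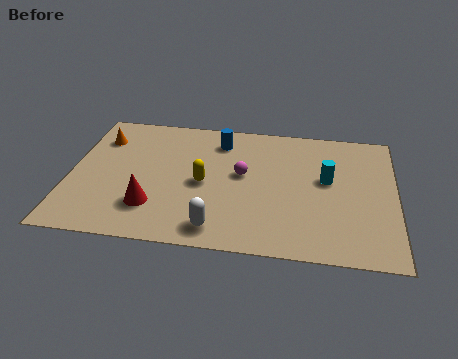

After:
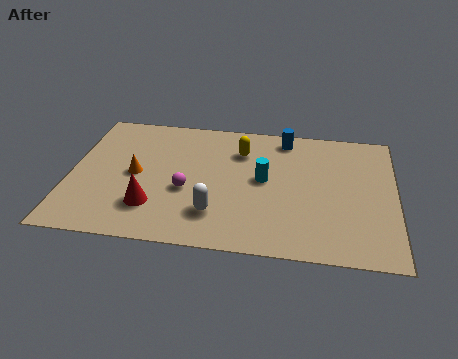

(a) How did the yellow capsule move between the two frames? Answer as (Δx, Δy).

(1.3, 2.1)

The yellow capsule was at about (4.9, 3.6) and moved to about (6.2, 5.7).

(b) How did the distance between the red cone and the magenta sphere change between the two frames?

-2.3

They were about 3.9 units apart before and 1.6 after — 2.3 units closer together.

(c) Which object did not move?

the red cone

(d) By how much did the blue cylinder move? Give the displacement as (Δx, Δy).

(2.4, 0.5)

The blue cylinder started near (5.4, 6.2) and ended near (7.8, 6.7).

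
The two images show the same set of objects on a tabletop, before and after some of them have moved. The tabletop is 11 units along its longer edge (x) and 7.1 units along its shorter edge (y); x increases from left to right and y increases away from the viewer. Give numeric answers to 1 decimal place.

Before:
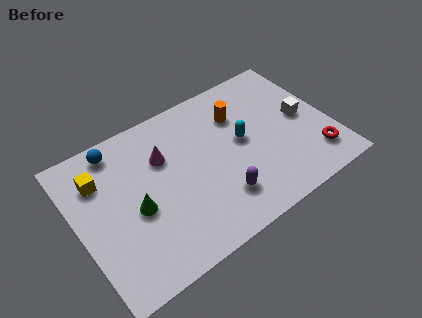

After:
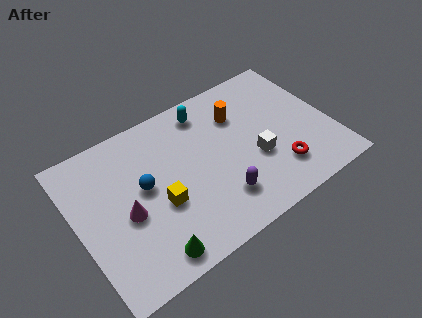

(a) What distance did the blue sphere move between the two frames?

2.4

The blue sphere moved from about (2.1, 6.2) to (2.9, 3.9), a distance of √(0.8² + 2.3²) ≈ 2.4.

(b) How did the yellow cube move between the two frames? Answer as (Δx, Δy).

(2.2, -2.4)

The yellow cube started near (1.2, 5.2) and ended near (3.4, 2.8).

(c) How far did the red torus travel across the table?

1.6

The red torus moved from about (10.0, 1.5) to (8.4, 1.7), a distance of √(1.6² + 0.2²) ≈ 1.6.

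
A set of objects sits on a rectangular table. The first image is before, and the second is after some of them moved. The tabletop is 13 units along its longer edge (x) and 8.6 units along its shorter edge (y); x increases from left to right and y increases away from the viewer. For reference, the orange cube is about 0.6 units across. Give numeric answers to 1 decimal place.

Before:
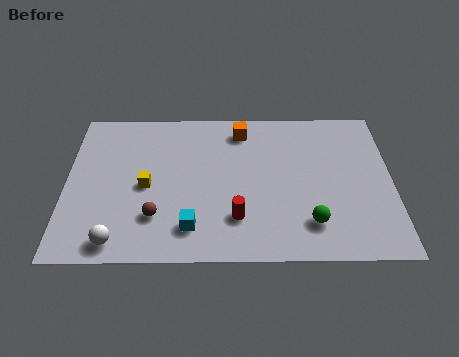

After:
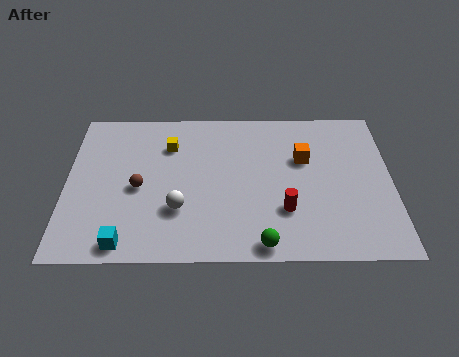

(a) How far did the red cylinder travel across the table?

1.9

From (6.8, 2.2) to (8.7, 2.6), the red cylinder covered √(1.9² + 0.4²) ≈ 1.9 units.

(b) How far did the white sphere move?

2.9

From (2.1, 1.0) to (4.5, 2.7), the white sphere covered √(2.4² + 1.7²) ≈ 2.9 units.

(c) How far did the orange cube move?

3.0

The orange cube was near (7.0, 7.2) before and (9.5, 5.5) after, so it travelled √(2.5² + 1.7²) ≈ 3.0 units.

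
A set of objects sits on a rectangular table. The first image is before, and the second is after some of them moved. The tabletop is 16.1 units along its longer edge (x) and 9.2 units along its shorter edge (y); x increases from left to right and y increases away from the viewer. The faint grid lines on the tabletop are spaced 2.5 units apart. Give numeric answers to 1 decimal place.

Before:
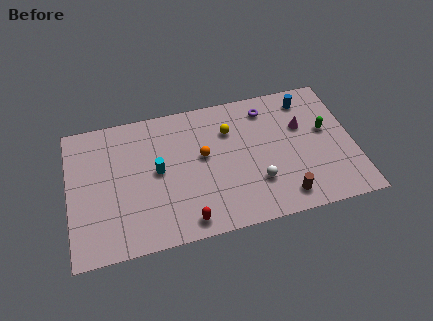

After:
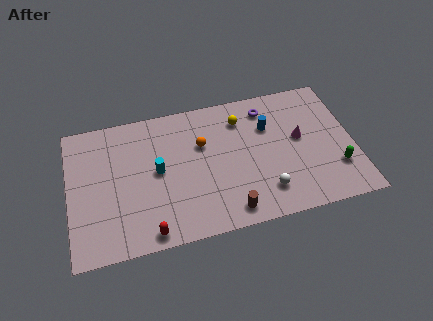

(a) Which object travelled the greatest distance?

the brown cylinder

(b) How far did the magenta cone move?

0.8

The magenta cone moved from about (13.3, 5.9) to (13.1, 5.1), a distance of √(0.2² + 0.8²) ≈ 0.8.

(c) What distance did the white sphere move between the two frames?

0.8

From (10.5, 2.7) to (10.9, 2.0), the white sphere covered √(0.4² + 0.7²) ≈ 0.8 units.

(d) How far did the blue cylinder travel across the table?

2.7

The blue cylinder moved from about (13.7, 7.7) to (11.4, 6.3), a distance of √(2.3² + 1.4²) ≈ 2.7.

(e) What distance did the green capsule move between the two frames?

2.7

From (14.6, 5.3) to (15.0, 2.6), the green capsule covered √(0.4² + 2.7²) ≈ 2.7 units.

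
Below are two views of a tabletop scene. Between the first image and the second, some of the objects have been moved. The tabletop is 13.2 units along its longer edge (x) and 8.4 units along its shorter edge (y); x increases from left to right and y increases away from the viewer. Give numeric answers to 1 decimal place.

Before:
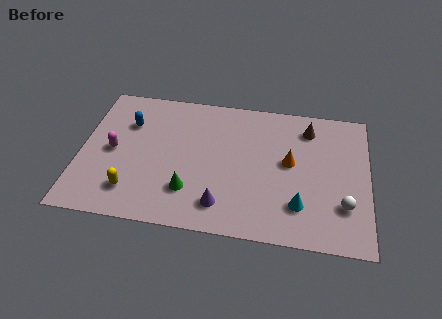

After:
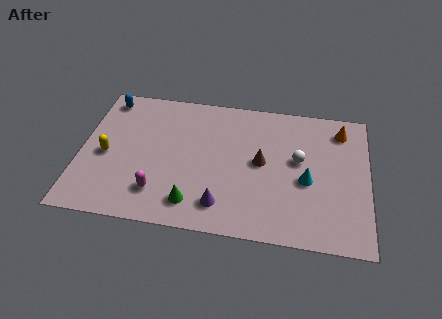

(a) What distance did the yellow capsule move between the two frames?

2.4

From (2.5, 1.8) to (1.2, 3.8), the yellow capsule covered √(1.3² + 2.0²) ≈ 2.4 units.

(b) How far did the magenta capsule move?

3.1

The magenta capsule was near (1.5, 4.1) before and (3.7, 1.9) after, so it travelled √(2.2² + 2.2²) ≈ 3.1 units.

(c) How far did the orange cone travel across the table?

3.3

From (9.6, 4.6) to (11.9, 6.9), the orange cone covered √(2.3² + 2.3²) ≈ 3.3 units.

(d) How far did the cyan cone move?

1.5

The cyan cone was near (10.1, 2.1) before and (10.4, 3.6) after, so it travelled √(0.3² + 1.5²) ≈ 1.5 units.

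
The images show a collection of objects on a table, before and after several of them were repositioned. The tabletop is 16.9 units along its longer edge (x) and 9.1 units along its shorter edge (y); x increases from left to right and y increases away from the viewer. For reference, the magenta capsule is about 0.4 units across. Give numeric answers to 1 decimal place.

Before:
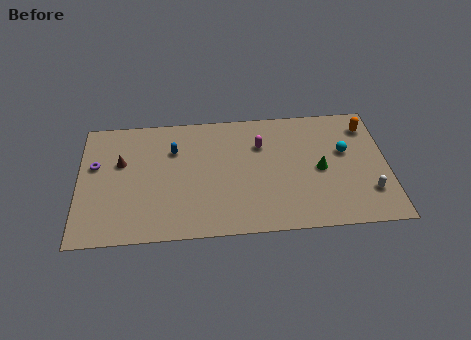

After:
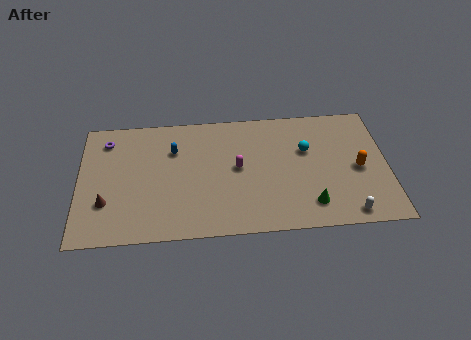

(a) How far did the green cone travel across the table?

2.6

The green cone was near (13.2, 4.3) before and (12.6, 1.8) after, so it travelled √(0.6² + 2.5²) ≈ 2.6 units.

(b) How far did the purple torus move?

1.9

From (0.9, 5.6) to (1.5, 7.4), the purple torus covered √(0.6² + 1.8²) ≈ 1.9 units.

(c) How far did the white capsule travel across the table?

1.8

The white capsule moved from about (15.8, 2.4) to (14.6, 1.0), a distance of √(1.2² + 1.4²) ≈ 1.8.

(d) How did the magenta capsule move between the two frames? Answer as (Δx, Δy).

(-1.3, -1.6)

The magenta capsule was at about (10.0, 6.4) and moved to about (8.7, 4.8).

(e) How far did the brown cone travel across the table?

3.0

The brown cone moved from about (2.3, 5.7) to (1.5, 2.8), a distance of √(0.8² + 2.9²) ≈ 3.0.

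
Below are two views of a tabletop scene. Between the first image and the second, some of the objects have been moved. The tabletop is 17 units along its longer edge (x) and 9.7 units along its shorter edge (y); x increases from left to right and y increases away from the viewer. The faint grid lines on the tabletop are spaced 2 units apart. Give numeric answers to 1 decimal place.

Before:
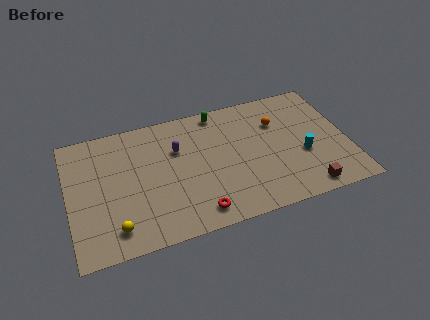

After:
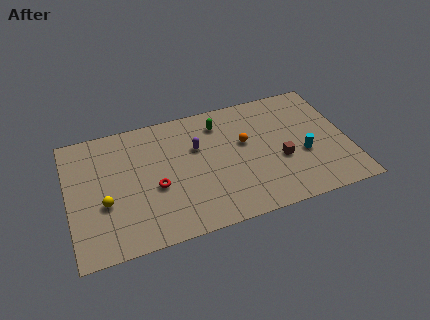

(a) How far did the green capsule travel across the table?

0.9

The green capsule was near (9.4, 8.7) before and (9.4, 7.8) after, so it travelled √(0.0² + 0.9²) ≈ 0.9 units.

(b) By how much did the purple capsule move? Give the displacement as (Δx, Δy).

(1.2, -0.2)

The purple capsule started near (6.7, 6.5) and ended near (7.9, 6.3).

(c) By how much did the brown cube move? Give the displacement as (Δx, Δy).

(-1.3, 2.7)

The brown cube was at about (14.1, 1.1) and moved to about (12.8, 3.8).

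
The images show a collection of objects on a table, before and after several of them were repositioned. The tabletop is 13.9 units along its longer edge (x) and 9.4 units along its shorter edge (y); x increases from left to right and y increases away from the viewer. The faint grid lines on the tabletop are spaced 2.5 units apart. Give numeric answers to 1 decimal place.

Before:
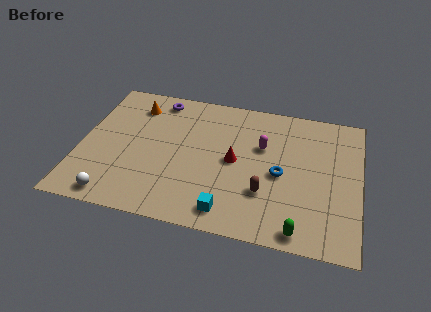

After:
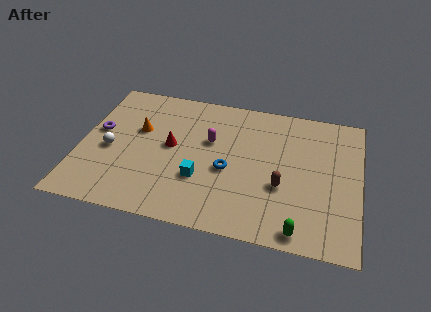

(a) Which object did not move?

the green capsule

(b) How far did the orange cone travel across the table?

1.7

The orange cone moved from about (2.5, 7.5) to (2.8, 5.8), a distance of √(0.3² + 1.7²) ≈ 1.7.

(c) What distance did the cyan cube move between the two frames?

2.3

From (7.6, 1.3) to (6.1, 3.1), the cyan cube covered √(1.5² + 1.8²) ≈ 2.3 units.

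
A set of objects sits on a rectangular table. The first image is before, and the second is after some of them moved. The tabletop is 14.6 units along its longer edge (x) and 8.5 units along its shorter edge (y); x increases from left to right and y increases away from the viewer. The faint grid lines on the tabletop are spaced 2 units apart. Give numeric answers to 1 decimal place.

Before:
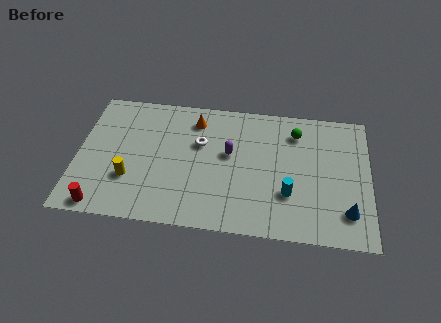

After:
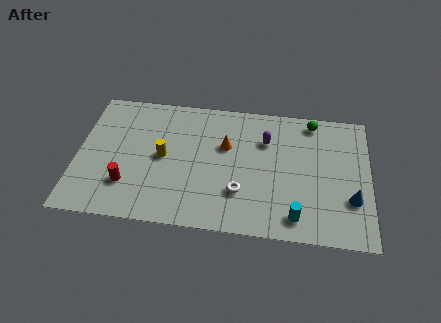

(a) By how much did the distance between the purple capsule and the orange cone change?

-0.6

Before: roughly 2.7 units apart; after: 2.1. That's 0.6 units closer together.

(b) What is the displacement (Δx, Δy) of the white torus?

(2.1, -2.9)

From the two frames, the white torus sits at roughly (6.1, 5.4) before and (8.2, 2.5) after.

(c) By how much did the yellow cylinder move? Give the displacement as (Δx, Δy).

(1.6, 1.6)

From the two frames, the yellow cylinder sits at roughly (2.7, 2.7) before and (4.3, 4.3) after.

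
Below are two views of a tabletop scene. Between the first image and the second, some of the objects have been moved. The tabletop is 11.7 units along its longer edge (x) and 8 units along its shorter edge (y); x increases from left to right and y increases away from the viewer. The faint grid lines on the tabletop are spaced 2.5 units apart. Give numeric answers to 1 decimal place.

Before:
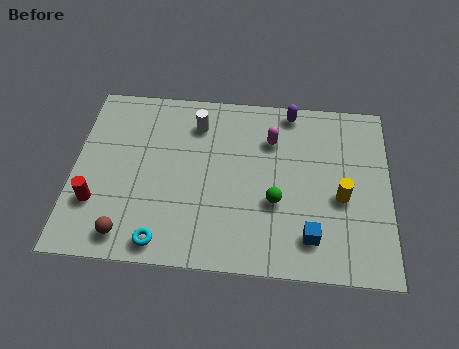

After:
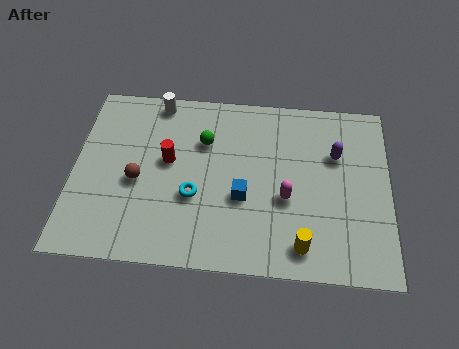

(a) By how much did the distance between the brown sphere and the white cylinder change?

-2.0

They were about 5.7 units apart before and 3.7 after — 2.0 units closer together.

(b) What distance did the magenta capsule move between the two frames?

2.7

From (7.3, 5.8) to (7.9, 3.2), the magenta capsule covered √(0.6² + 2.6²) ≈ 2.7 units.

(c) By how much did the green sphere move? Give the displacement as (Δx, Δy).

(-2.7, 2.5)

The green sphere was at about (7.5, 3.0) and moved to about (4.8, 5.5).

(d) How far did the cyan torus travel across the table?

2.4

The cyan torus moved from about (3.4, 0.9) to (4.5, 3.0), a distance of √(1.1² + 2.1²) ≈ 2.4.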